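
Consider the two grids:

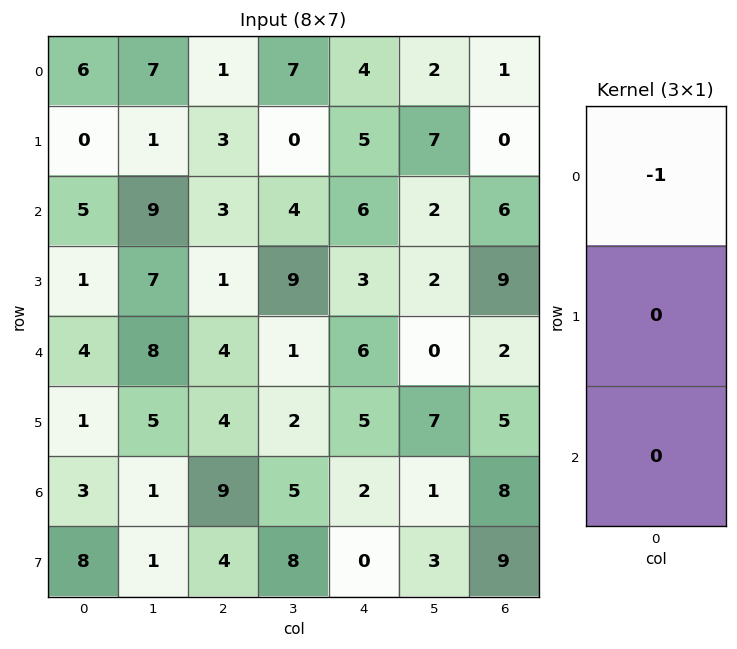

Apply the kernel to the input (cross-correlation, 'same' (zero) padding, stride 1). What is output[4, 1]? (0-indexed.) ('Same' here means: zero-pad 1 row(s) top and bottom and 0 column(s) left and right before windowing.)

-7

The receptive field on the zero-padded input at this output position is [7 / 8 / 5]. Elementwise product with the kernel and sum: 7·-1.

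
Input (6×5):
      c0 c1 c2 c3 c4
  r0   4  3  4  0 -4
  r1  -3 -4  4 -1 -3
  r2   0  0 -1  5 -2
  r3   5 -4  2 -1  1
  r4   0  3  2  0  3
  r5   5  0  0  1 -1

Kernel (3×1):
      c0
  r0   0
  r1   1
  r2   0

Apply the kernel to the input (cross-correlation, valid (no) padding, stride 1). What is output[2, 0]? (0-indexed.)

5

The receptive field on the input at this output position is [0 / 5 / 0]. Elementwise product with the kernel and sum: 5·1.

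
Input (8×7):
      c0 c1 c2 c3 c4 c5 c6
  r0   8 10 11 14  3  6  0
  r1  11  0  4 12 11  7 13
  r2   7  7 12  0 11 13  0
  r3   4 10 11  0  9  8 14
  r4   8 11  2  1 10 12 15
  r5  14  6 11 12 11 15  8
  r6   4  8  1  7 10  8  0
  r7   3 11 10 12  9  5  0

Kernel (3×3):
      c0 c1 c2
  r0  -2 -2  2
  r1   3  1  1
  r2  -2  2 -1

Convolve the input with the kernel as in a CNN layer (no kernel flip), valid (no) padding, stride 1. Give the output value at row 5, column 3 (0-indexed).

12

The receptive field on the input at this output position is [12 11 15 / 7 10 8 / 12 9 5]. Elementwise product with the kernel and sum: 12·-2 + 11·-2 + 15·2 + 7·3 + 10·1 + 8·1 + 12·-2 + 9·2 + 5·-1.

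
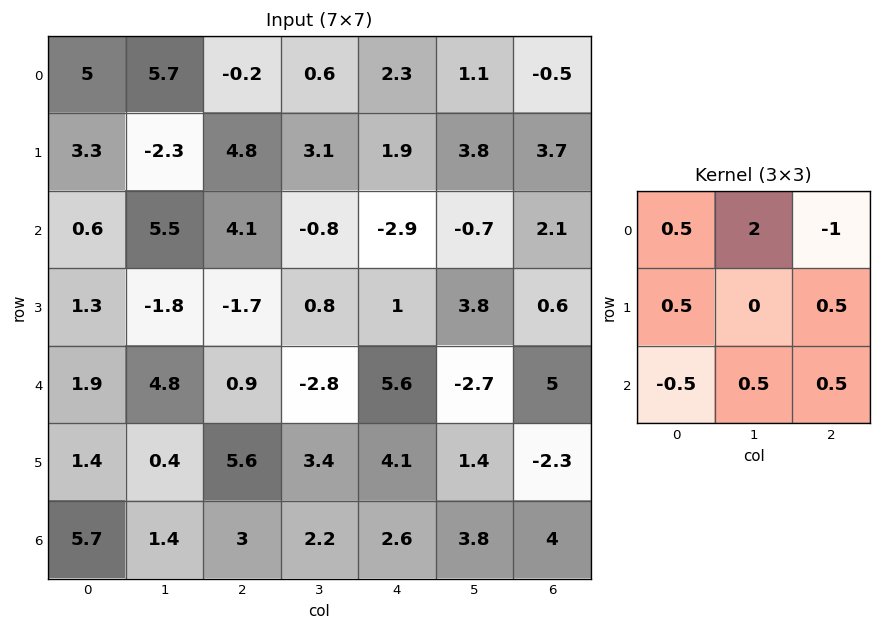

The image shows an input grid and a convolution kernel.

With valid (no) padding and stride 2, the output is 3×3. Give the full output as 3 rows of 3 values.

Output[0,0]: The receptive field on the input at this output position is [5 5.7 -0.2 / 3.3 -2.3 4.8 / 0.6 5.5 4.1]. Elementwise product with the kernel and sum: 5·0.5 + 5.7·2 + -0.2·-1 + 3.3·0.5 + 4.8·0.5 + 0.6·-0.5 + 5.5·0.5 + 4.1·0.5.

22.65 -1.75 8.8
8.9 3.95 -5.8
12.5 -5 -4.1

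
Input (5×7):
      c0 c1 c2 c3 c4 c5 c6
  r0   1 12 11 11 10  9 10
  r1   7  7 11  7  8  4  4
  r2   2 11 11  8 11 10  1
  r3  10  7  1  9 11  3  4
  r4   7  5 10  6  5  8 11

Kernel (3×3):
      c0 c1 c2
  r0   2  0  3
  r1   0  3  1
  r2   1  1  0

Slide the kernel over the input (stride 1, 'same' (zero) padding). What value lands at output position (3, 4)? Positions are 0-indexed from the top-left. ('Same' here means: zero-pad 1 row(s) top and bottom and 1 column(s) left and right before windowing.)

The receptive field on the zero-padded input at this output position is [8 11 10 / 9 11 3 / 6 5 8]. Elementwise product with the kernel and sum: 8·2 + 10·3 + 11·3 + 3·1 + 6·1 + 5·1.

93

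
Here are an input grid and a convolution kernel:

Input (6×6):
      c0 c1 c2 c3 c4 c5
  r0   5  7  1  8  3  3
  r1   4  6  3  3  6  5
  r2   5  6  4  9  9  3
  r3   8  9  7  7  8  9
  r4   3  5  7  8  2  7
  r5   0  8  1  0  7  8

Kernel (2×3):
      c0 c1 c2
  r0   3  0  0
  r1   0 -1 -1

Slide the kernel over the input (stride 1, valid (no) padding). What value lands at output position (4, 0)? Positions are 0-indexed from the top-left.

The receptive field on the input at this output position is [3 5 7 / 0 8 1]. Elementwise product with the kernel and sum: 3·3 + 8·-1 + 1·-1.

0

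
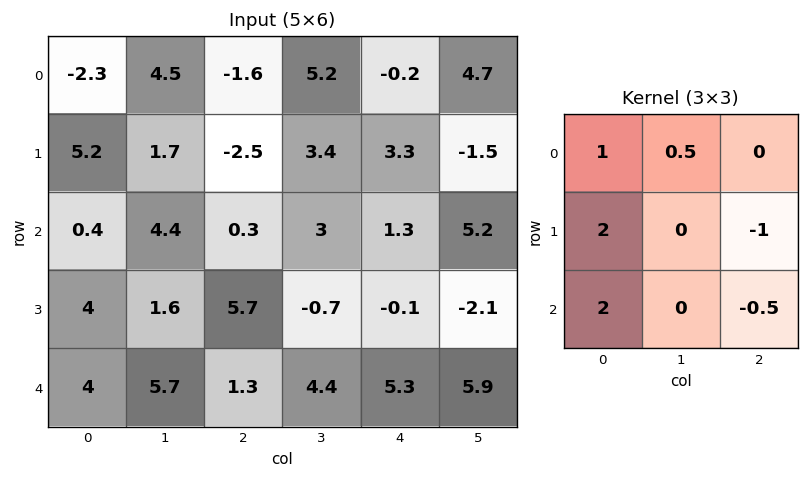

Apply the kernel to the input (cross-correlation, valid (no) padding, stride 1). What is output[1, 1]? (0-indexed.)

9.8

The receptive field on the input at this output position is [1.7 -2.5 3.4 / 4.4 0.3 3 / 1.6 5.7 -0.7]. Elementwise product with the kernel and sum: 1.7·1 + -2.5·0.5 + 4.4·2 + 3·-1 + 1.6·2 + -0.7·-0.5.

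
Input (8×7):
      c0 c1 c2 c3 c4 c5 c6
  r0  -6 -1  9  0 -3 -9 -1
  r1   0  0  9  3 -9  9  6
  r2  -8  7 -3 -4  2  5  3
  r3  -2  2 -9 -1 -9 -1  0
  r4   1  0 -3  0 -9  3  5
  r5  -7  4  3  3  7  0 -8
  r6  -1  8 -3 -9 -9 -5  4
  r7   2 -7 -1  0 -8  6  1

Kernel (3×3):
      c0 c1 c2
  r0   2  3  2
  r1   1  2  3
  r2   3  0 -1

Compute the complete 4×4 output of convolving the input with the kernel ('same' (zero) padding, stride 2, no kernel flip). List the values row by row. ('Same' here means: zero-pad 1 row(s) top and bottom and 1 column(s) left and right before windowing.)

Output[0,0]: The receptive field on the zero-padded input at this output position is [0 0 0 / 0 -6 -1 / 0 0 0]. Elementwise product with the kernel and sum: 0·2 + 0·3 + 0·2 + 0·1 + -6·2 + -1·3 + 0·3 + 0·-1.
Output[0,1]: The receptive field on the zero-padded input at this output position is [0 0 0 / -1 9 0 / 0 9 3]. Elementwise product with the kernel and sum: 0·2 + 0·3 + 0·2 + -1·1 + 9·2 + 0·3 + 0·3 + 3·-1.

-15 14 -33 16
3 29 10 44
-4 -22 -31 11
16 -23 -21 -3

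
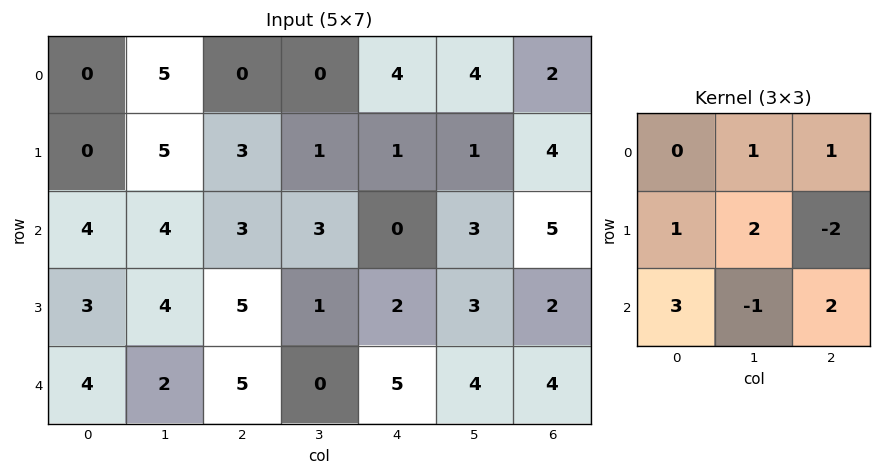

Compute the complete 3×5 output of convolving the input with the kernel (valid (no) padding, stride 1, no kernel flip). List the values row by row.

Output[0,0]: The receptive field on the input at this output position is [0 5 0 / 0 5 3 / 4 4 3]. Elementwise product with the kernel and sum: 5·1 + 0·1 + 0·1 + 5·2 + 3·-2 + 4·3 + 4·-1 + 3·2.
Output[0,1]: The receptive field on the input at this output position is [5 0 0 / 5 3 1 / 4 3 3]. Elementwise product with the kernel and sum: 0·1 + 0·1 + 5·1 + 3·2 + 1·-2 + 4·3 + 3·-1 + 3·2.

23 24 13 24 8
29 17 29 6 8
28 19 31 5 31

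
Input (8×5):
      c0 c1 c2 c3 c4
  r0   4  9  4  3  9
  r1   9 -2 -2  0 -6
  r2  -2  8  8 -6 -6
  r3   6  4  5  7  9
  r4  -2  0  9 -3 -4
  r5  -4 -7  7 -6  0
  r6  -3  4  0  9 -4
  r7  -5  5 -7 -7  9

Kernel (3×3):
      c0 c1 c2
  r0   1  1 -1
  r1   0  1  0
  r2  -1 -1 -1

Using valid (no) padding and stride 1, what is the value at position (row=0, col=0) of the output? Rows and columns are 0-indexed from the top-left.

-7

The receptive field on the input at this output position is [4 9 4 / 9 -2 -2 / -2 8 8]. Elementwise product with the kernel and sum: 4·1 + 9·1 + 4·-1 + -2·1 + -2·-1 + 8·-1 + 8·-1.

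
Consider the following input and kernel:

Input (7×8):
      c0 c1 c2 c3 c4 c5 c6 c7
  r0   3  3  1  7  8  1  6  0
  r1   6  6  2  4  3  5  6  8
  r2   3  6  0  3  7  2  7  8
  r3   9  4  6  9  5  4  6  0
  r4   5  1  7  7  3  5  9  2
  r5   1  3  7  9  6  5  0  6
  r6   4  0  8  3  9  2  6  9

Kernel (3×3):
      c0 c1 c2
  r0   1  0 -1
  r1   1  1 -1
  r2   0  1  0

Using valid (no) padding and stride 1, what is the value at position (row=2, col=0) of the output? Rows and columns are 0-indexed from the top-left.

The receptive field on the input at this output position is [3 6 0 / 9 4 6 / 5 1 7]. Elementwise product with the kernel and sum: 3·1 + 0·-1 + 9·1 + 4·1 + 6·-1 + 1·1.

11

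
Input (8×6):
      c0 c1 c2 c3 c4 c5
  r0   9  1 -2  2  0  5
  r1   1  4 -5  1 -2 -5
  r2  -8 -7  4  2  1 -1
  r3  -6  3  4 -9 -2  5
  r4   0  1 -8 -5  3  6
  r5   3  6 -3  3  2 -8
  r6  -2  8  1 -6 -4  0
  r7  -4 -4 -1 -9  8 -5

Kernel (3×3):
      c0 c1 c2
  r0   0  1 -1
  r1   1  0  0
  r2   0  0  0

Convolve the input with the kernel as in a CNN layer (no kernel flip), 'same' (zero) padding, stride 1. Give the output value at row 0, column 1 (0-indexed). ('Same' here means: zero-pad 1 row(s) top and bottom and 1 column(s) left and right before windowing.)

9

The receptive field on the zero-padded input at this output position is [0 0 0 / 9 1 -2 / 1 4 -5]. Elementwise product with the kernel and sum: 0·1 + 0·-1 + 9·1.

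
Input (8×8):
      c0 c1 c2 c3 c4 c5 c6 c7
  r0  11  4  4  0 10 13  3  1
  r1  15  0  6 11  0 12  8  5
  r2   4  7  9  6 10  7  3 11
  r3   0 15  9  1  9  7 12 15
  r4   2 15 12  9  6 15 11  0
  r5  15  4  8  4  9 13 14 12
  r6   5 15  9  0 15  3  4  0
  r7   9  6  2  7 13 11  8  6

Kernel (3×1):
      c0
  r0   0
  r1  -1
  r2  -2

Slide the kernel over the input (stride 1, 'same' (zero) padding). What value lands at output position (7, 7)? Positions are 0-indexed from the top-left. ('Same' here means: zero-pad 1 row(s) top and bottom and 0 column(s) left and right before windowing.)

-6

The receptive field on the zero-padded input at this output position is [0 / 6 / 0]. Elementwise product with the kernel and sum: 6·-1 + 0·-2.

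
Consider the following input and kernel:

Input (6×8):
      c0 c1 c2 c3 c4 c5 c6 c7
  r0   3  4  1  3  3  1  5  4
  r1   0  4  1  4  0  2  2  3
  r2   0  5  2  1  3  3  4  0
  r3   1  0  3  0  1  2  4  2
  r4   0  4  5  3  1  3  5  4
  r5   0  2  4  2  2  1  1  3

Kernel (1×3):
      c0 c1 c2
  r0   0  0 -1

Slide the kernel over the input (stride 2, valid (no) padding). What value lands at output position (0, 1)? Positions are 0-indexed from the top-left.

-3

The receptive field on the input at this output position is [1 3 3]. Elementwise product with the kernel and sum: 3·-1.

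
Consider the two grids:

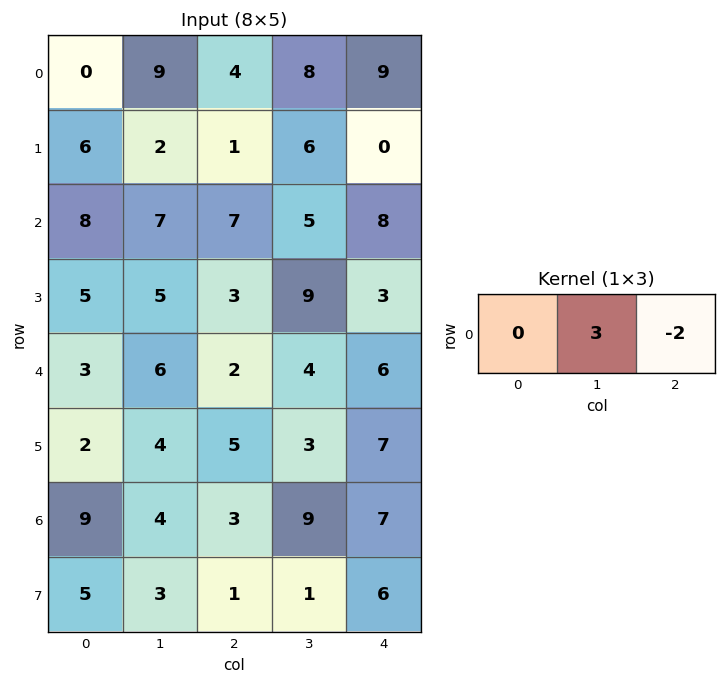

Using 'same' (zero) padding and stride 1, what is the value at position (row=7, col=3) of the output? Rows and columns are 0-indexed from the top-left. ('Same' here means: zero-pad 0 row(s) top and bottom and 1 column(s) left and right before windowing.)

-9

The receptive field on the zero-padded input at this output position is [1 1 6]. Elementwise product with the kernel and sum: 1·3 + 6·-2.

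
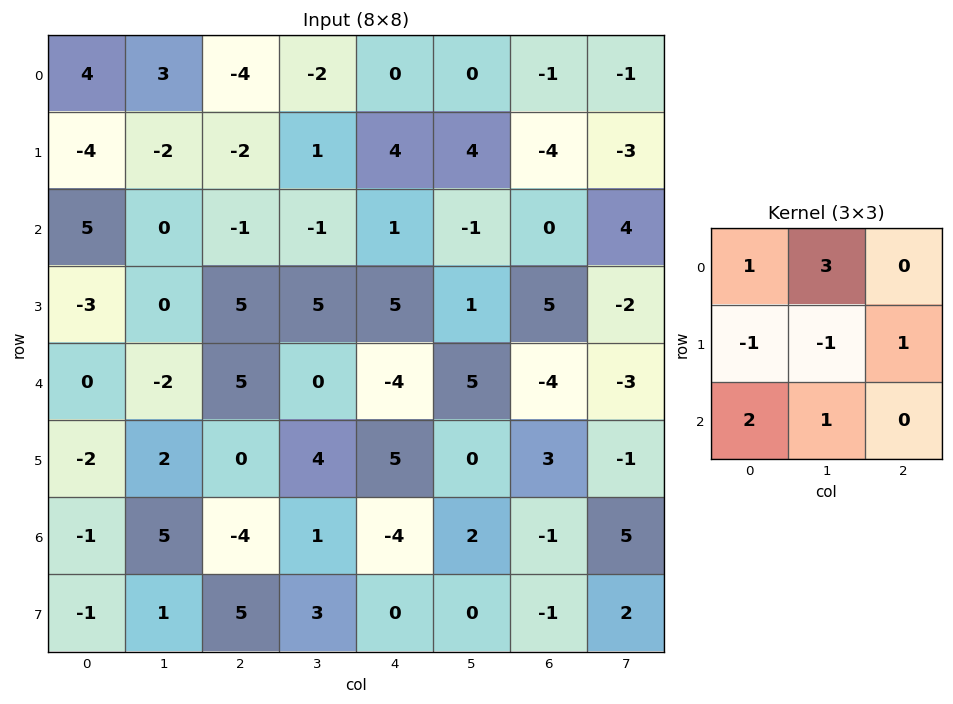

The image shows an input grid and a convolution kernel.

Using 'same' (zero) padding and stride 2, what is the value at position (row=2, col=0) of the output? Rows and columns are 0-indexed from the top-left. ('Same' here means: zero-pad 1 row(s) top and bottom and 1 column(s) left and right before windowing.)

The receptive field on the zero-padded input at this output position is [0 -3 0 / 0 0 -2 / 0 -2 2]. Elementwise product with the kernel and sum: 0·1 + -3·3 + 0·-1 + 0·-1 + -2·1 + 0·2 + -2·1.

-13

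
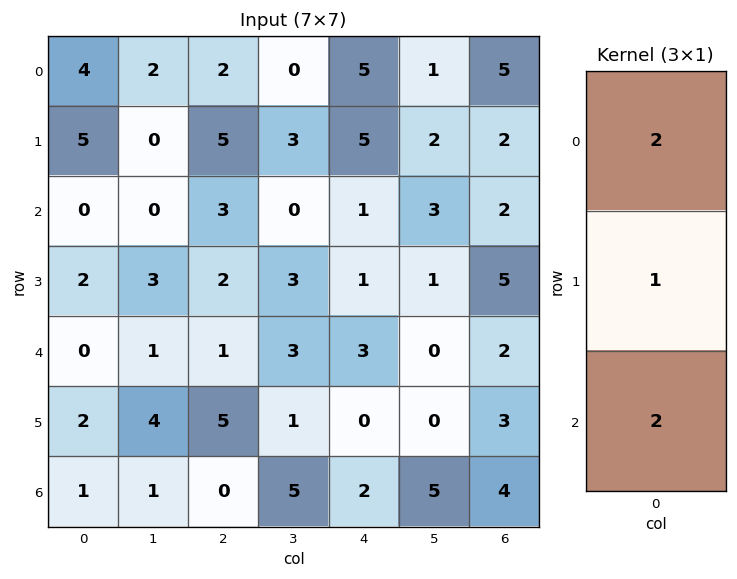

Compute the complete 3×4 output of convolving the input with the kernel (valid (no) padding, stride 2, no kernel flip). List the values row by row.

Output[0,0]: The receptive field on the input at this output position is [4 / 5 / 0]. Elementwise product with the kernel and sum: 4·2 + 5·1 + 0·2.
Output[0,1]: The receptive field on the input at this output position is [2 / 5 / 3]. Elementwise product with the kernel and sum: 2·2 + 5·1 + 3·2.

13 15 17 16
2 10 9 13
4 7 10 15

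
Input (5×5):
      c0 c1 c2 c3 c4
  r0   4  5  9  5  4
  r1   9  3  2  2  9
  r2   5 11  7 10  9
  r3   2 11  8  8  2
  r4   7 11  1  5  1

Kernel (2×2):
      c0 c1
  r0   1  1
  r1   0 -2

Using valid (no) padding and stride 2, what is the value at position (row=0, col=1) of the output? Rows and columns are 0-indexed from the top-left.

The receptive field on the input at this output position is [9 5 / 2 2]. Elementwise product with the kernel and sum: 9·1 + 5·1 + 2·-2.

10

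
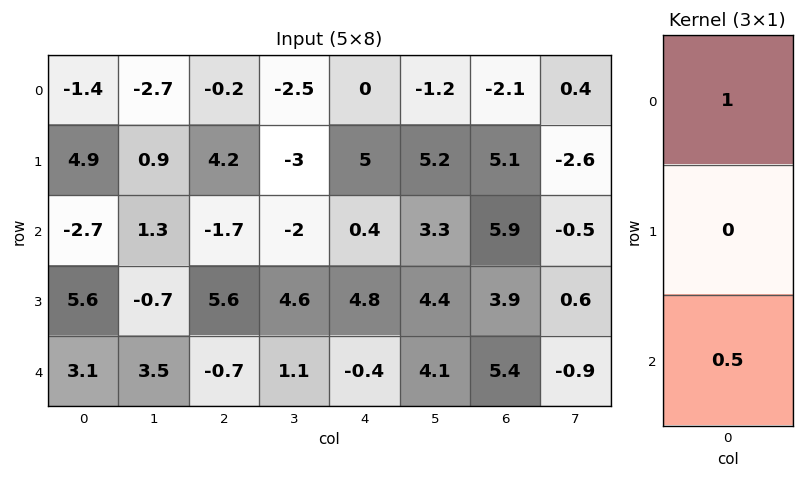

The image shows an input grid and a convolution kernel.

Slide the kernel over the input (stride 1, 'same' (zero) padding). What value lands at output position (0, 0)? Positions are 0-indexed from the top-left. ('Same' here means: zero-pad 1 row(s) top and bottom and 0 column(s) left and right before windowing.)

The receptive field on the zero-padded input at this output position is [0 / -1.4 / 4.9]. Elementwise product with the kernel and sum: 0·1 + 4.9·0.5.

2.45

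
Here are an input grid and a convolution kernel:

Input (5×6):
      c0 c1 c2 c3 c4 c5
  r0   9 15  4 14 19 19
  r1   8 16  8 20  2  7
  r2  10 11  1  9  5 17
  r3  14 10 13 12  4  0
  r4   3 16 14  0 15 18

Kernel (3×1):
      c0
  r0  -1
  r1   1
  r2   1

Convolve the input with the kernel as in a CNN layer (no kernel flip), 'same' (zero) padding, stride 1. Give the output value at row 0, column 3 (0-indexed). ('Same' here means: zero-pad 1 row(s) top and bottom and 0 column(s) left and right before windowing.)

34

The receptive field on the zero-padded input at this output position is [0 / 14 / 20]. Elementwise product with the kernel and sum: 0·-1 + 14·1 + 20·1.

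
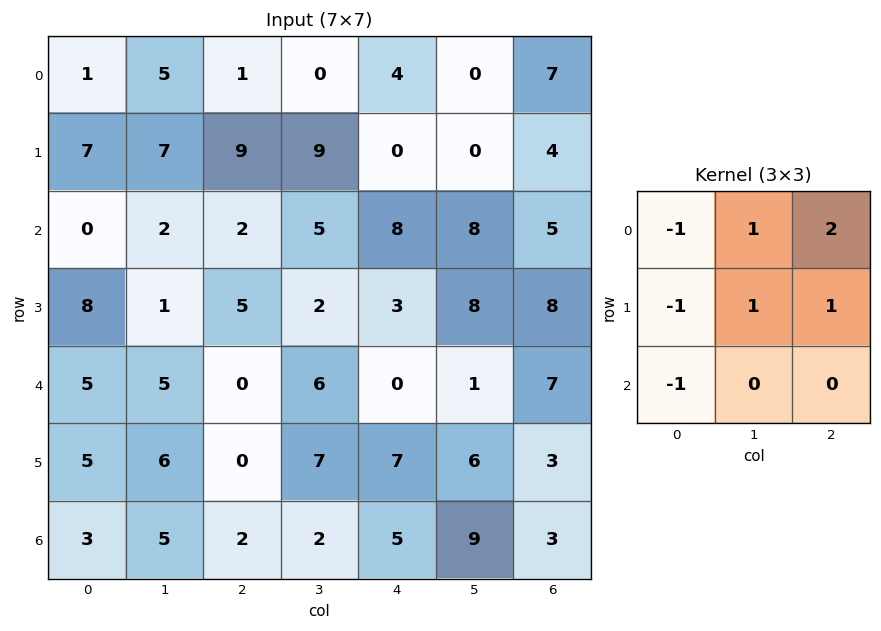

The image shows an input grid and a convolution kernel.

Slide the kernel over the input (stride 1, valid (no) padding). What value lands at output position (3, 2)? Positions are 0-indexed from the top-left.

The receptive field on the input at this output position is [5 2 3 / 0 6 0 / 0 7 7]. Elementwise product with the kernel and sum: 5·-1 + 2·1 + 3·2 + 0·-1 + 6·1 + 0·1 + 0·-1.

9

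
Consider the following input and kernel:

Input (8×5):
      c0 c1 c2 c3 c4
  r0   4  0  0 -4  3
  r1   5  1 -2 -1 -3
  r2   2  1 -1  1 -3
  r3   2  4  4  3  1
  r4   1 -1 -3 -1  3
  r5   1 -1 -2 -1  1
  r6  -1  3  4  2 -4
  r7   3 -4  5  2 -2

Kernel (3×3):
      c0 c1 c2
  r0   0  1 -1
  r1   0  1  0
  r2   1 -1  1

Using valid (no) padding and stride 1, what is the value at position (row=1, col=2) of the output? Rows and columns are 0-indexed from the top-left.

5

The receptive field on the input at this output position is [-2 -1 -3 / -1 1 -3 / 4 3 1]. Elementwise product with the kernel and sum: -1·1 + -3·-1 + 1·1 + 4·1 + 3·-1 + 1·1.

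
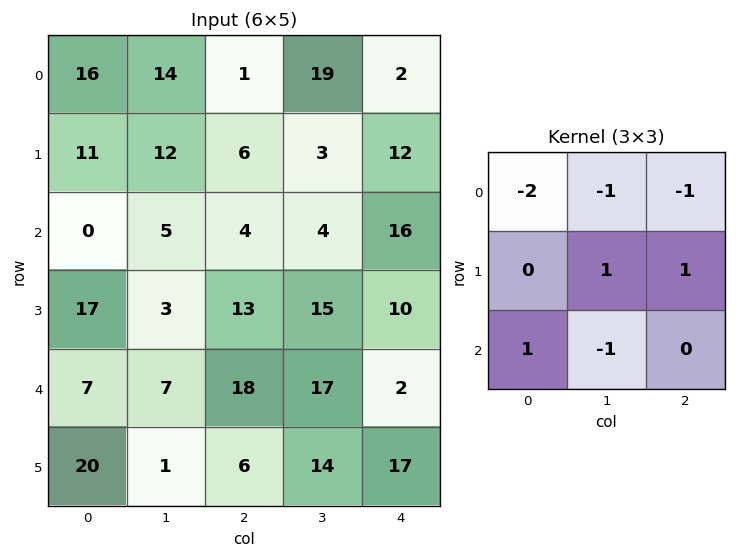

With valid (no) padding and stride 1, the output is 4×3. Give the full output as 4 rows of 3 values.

Output[0,0]: The receptive field on the input at this output position is [16 14 1 / 11 12 6 / 0 5 4]. Elementwise product with the kernel and sum: 16·-2 + 14·-1 + 1·-1 + 12·1 + 6·1 + 0·1 + 5·-1.
Output[0,1]: The receptive field on the input at this output position is [14 1 19 / 12 6 3 / 5 4 4]. Elementwise product with the kernel and sum: 14·-2 + 1·-1 + 19·-1 + 6·1 + 3·1 + 5·1 + 4·-1.

-34 -38 -8
-17 -35 -9
7 -1 -2
-6 -4 -40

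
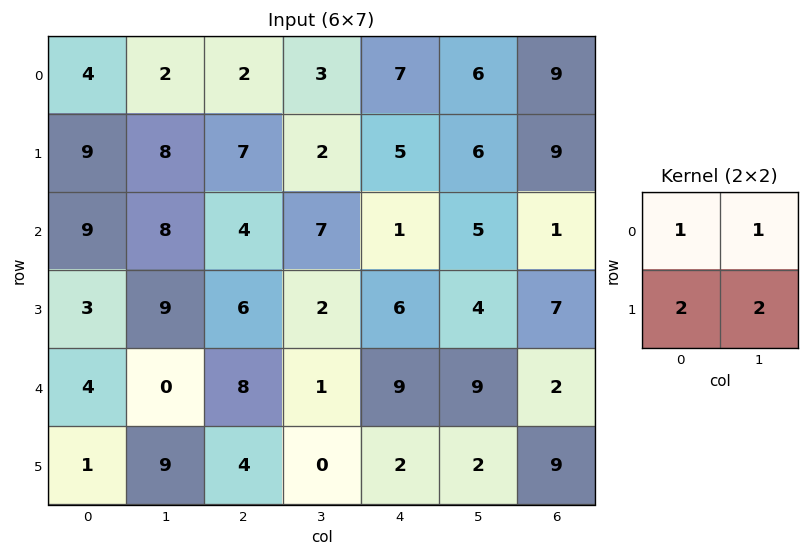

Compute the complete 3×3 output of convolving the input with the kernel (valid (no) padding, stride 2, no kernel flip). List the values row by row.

40 23 35
41 27 26
24 17 26

Output[0,0]: The receptive field on the input at this output position is [4 2 / 9 8]. Elementwise product with the kernel and sum: 4·1 + 2·1 + 9·2 + 8·2.
Output[0,1]: The receptive field on the input at this output position is [2 3 / 7 2]. Elementwise product with the kernel and sum: 2·1 + 3·1 + 7·2 + 2·2.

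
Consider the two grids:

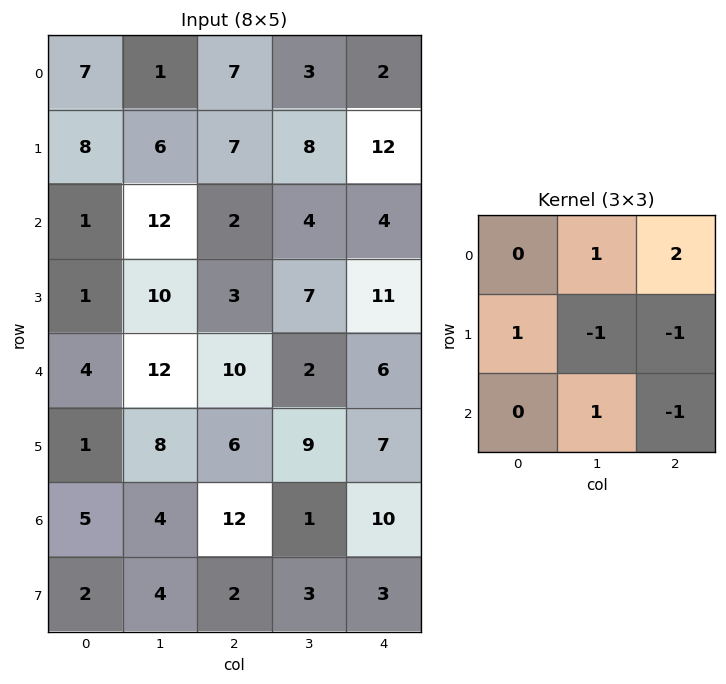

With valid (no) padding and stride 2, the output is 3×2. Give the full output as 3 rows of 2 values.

20 -6
6 -7
11 -5

Output[0,0]: The receptive field on the input at this output position is [7 1 7 / 8 6 7 / 1 12 2]. Elementwise product with the kernel and sum: 1·1 + 7·2 + 8·1 + 6·-1 + 7·-1 + 12·1 + 2·-1.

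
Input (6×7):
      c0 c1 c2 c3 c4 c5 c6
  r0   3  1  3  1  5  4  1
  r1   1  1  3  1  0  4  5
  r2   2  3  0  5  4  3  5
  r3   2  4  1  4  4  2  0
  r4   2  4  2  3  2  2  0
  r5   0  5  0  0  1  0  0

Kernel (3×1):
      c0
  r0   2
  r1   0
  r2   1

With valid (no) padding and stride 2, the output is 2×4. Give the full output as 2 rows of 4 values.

8 6 14 7
6 2 10 10

Output[0,0]: The receptive field on the input at this output position is [3 / 1 / 2]. Elementwise product with the kernel and sum: 3·2 + 2·1.
Output[0,1]: The receptive field on the input at this output position is [3 / 3 / 0]. Elementwise product with the kernel and sum: 3·2 + 0·1.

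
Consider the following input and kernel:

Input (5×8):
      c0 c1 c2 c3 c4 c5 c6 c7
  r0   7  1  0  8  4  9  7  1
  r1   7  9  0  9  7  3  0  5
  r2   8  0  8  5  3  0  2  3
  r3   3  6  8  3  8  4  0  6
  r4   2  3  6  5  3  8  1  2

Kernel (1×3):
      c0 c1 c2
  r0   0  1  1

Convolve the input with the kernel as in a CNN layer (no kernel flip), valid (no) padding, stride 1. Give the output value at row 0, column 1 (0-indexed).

8

The receptive field on the input at this output position is [1 0 8]. Elementwise product with the kernel and sum: 0·1 + 8·1.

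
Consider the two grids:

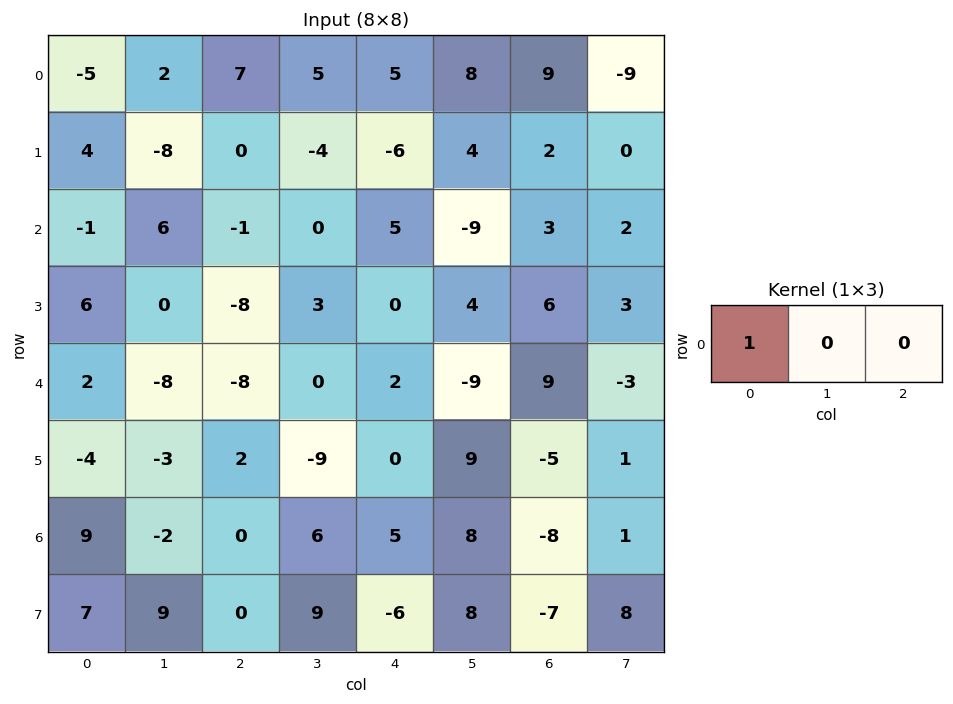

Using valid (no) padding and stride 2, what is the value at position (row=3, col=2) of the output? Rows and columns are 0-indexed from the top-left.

5

The receptive field on the input at this output position is [5 8 -8]. Elementwise product with the kernel and sum: 5·1.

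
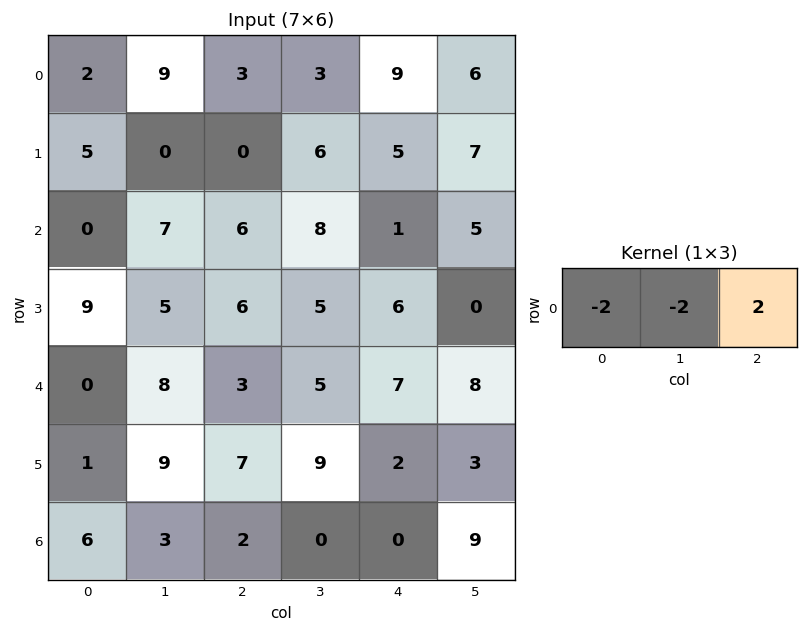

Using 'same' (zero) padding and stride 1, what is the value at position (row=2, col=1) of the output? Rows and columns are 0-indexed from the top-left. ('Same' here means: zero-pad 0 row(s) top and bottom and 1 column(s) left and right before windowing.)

-2

The receptive field on the zero-padded input at this output position is [0 7 6]. Elementwise product with the kernel and sum: 0·-2 + 7·-2 + 6·2.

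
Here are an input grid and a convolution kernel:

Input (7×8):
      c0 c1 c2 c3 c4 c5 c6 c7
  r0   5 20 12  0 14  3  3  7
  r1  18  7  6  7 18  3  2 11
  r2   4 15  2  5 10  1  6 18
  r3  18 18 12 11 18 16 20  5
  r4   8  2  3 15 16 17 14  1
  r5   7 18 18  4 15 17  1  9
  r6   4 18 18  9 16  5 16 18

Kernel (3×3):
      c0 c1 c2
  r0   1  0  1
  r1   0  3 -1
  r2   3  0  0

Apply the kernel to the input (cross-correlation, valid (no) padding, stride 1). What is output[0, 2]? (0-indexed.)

35

The receptive field on the input at this output position is [12 0 14 / 6 7 18 / 2 5 10]. Elementwise product with the kernel and sum: 12·1 + 14·1 + 7·3 + 18·-1 + 2·3.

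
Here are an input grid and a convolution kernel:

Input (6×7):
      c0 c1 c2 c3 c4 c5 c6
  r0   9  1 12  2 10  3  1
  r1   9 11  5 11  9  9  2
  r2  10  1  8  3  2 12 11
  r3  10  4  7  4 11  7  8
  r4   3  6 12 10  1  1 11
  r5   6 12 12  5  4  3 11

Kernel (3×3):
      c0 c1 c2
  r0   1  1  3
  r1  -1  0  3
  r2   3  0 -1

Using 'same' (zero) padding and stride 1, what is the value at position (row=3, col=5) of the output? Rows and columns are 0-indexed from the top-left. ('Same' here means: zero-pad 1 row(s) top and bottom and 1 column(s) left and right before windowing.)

52

The receptive field on the zero-padded input at this output position is [2 12 11 / 11 7 8 / 1 1 11]. Elementwise product with the kernel and sum: 2·1 + 12·1 + 11·3 + 11·-1 + 8·3 + 1·3 + 11·-1.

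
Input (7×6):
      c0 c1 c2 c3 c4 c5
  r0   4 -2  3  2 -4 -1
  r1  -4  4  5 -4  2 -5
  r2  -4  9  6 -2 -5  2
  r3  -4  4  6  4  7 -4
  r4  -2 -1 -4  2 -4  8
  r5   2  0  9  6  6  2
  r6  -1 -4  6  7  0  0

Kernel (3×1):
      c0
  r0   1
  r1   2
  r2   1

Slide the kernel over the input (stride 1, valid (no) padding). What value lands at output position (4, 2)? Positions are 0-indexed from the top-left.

The receptive field on the input at this output position is [-4 / 9 / 6]. Elementwise product with the kernel and sum: -4·1 + 9·2 + 6·1.

20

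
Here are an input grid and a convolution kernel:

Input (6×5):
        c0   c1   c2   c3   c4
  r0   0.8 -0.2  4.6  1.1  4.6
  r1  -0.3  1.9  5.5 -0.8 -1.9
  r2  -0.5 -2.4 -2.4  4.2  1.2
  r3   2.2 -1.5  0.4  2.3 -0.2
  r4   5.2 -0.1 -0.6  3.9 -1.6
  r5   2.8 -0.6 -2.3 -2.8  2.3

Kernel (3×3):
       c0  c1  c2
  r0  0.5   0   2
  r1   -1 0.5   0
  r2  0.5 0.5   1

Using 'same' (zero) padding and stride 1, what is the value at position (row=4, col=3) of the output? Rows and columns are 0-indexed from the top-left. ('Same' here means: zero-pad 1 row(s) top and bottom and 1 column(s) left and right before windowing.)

2.1

The receptive field on the zero-padded input at this output position is [0.4 2.3 -0.2 / -0.6 3.9 -1.6 / -2.3 -2.8 2.3]. Elementwise product with the kernel and sum: 0.4·0.5 + -0.2·2 + -0.6·-1 + 3.9·0.5 + -2.3·0.5 + -2.8·0.5 + 2.3·1.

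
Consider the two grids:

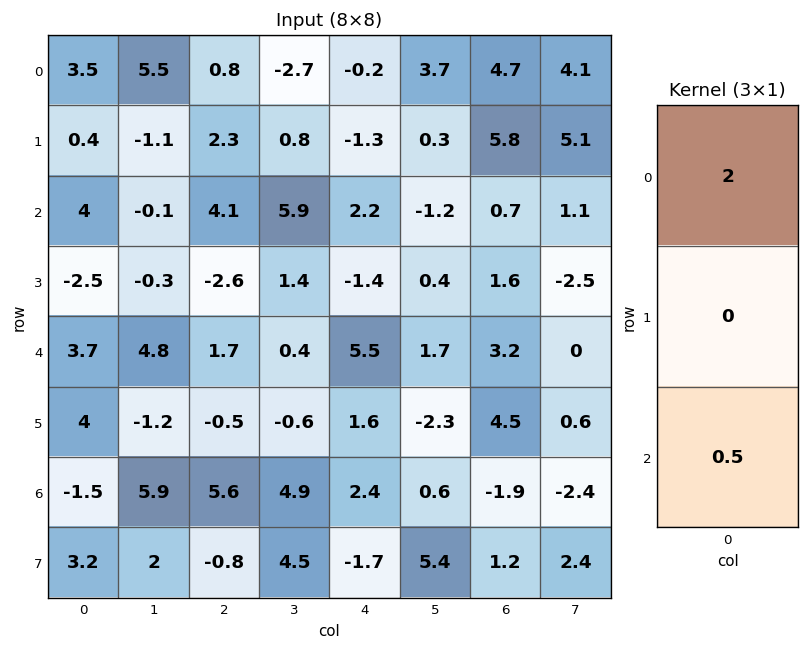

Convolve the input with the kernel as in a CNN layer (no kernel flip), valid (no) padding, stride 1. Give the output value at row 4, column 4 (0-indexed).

12.2

The receptive field on the input at this output position is [5.5 / 1.6 / 2.4]. Elementwise product with the kernel and sum: 5.5·2 + 2.4·0.5.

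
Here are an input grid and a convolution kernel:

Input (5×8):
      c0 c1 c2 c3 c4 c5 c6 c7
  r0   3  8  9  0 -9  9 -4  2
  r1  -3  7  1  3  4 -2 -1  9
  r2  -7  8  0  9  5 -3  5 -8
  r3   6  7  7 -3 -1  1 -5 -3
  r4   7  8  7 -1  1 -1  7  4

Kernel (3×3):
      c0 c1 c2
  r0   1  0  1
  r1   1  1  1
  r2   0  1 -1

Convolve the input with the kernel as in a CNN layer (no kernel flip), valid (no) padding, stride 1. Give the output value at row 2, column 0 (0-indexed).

The receptive field on the input at this output position is [-7 8 0 / 6 7 7 / 7 8 7]. Elementwise product with the kernel and sum: -7·1 + 0·1 + 6·1 + 7·1 + 7·1 + 8·1 + 7·-1.

14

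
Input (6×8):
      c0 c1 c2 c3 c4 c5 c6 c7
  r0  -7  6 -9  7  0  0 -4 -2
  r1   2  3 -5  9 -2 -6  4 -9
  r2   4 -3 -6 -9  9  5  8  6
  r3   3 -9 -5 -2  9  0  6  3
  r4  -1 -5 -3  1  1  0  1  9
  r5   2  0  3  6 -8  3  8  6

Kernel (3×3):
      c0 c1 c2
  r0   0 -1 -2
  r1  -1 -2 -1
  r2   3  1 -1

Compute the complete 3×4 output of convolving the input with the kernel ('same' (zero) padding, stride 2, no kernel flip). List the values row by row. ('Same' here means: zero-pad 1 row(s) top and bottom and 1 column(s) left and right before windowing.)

Output[0,0]: The receptive field on the zero-padded input at this output position is [0 0 0 / 0 -7 6 / 0 2 3]. Elementwise product with the kernel and sum: 0·-1 + 0·-2 + 0·-1 + -7·-2 + 6·-1 + 0·3 + 2·1 + 3·-1.

7 0 24 5
-1 -19 3 -10
24 16 -5 -12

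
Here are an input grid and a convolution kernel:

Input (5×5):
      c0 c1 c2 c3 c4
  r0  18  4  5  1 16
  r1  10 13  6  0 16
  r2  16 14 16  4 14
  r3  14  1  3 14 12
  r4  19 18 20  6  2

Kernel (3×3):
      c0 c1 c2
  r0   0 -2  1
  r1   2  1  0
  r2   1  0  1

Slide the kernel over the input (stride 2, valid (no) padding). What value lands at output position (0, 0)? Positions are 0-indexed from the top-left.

62

The receptive field on the input at this output position is [18 4 5 / 10 13 6 / 16 14 16]. Elementwise product with the kernel and sum: 4·-2 + 5·1 + 10·2 + 13·1 + 16·1 + 16·1.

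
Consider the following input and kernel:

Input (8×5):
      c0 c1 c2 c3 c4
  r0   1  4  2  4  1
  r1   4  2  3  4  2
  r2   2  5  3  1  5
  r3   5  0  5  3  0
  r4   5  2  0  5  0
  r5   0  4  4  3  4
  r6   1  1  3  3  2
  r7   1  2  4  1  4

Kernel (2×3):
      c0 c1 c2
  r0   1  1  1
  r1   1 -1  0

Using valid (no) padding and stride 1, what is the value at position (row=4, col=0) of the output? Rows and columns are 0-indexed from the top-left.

The receptive field on the input at this output position is [5 2 0 / 0 4 4]. Elementwise product with the kernel and sum: 5·1 + 2·1 + 0·1 + 0·1 + 4·-1.

3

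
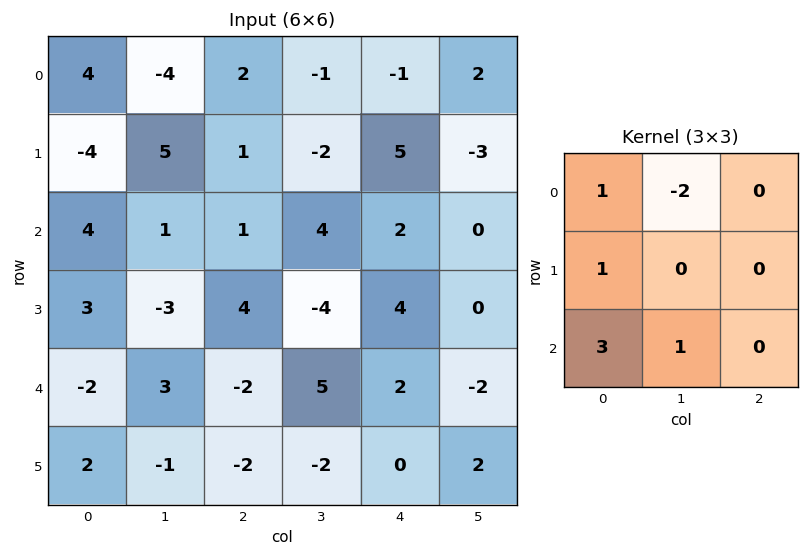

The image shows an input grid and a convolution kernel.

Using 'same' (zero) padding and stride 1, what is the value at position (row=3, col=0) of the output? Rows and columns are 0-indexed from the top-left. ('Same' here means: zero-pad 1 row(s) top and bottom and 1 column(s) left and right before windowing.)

-10

The receptive field on the zero-padded input at this output position is [0 4 1 / 0 3 -3 / 0 -2 3]. Elementwise product with the kernel and sum: 0·1 + 4·-2 + 0·1 + 0·3 + -2·1.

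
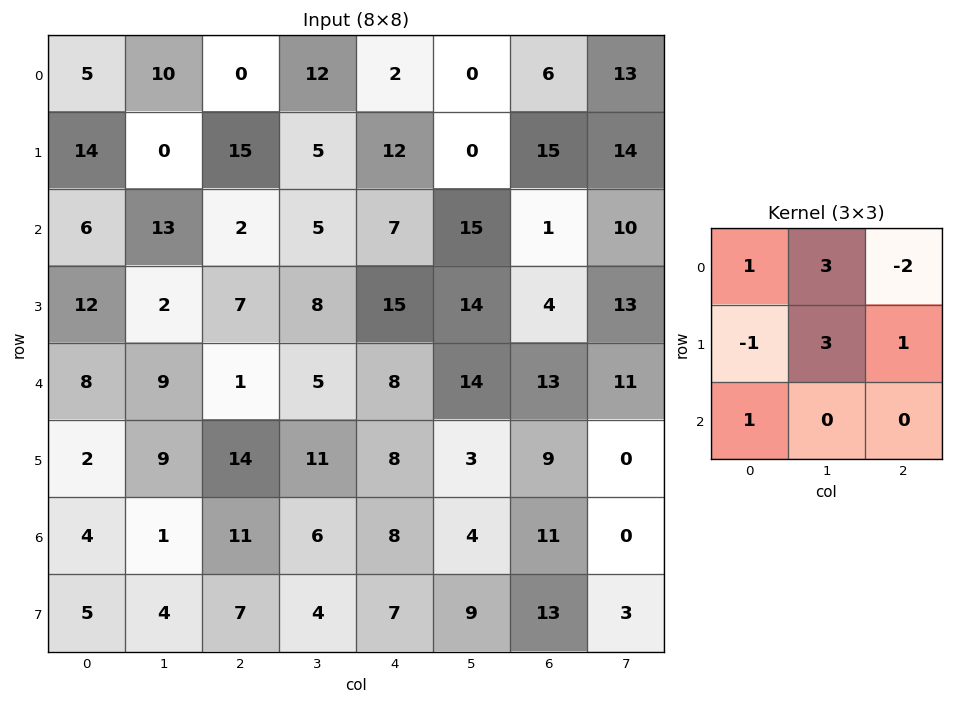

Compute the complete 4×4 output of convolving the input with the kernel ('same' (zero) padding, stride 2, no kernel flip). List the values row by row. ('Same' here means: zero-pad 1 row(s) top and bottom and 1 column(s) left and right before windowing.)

Output[0,0]: The receptive field on the zero-padded input at this output position is [0 0 0 / 0 5 10 / 0 14 0]. Elementwise product with the kernel and sum: 0·1 + 0·3 + 0·-2 + 0·-1 + 5·3 + 10·1 + 0·1.
Output[0,1]: The receptive field on the zero-padded input at this output position is [0 0 0 / 10 0 12 / 0 15 5]. Elementwise product with the kernel and sum: 0·1 + 0·3 + 0·-2 + 10·-1 + 0·3 + 12·1 + 0·1.

25 2 -1 31
73 35 80 29
65 15 69 39
1 71 55 68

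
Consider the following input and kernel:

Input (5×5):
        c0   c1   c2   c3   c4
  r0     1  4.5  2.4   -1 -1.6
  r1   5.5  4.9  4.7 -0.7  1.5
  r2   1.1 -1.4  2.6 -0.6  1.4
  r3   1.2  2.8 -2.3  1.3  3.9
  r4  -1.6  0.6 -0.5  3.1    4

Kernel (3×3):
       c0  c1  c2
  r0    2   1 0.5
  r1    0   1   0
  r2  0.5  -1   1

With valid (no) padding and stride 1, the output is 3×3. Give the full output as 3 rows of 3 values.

Output[0,0]: The receptive field on the input at this output position is [1 4.5 2.4 / 5.5 4.9 4.7 / 1.1 -1.4 2.6]. Elementwise product with the kernel and sum: 1·2 + 4.5·1 + 2.4·0.5 + 4.9·1 + 1.1·0.5 + -1.4·-1 + 2.6·1.
Output[0,1]: The receptive field on the input at this output position is [4.5 2.4 -1 / 4.9 4.7 -0.7 / -1.4 2.6 -0.6]. Elementwise product with the kernel and sum: 4.5·2 + 2.4·1 + -1·0.5 + 4.7·1 + -1.4·0.5 + 2.6·-1 + -0.6·1.

17.15 11.7 5.6
12.35 21.75 10.3
3 1.1 7.25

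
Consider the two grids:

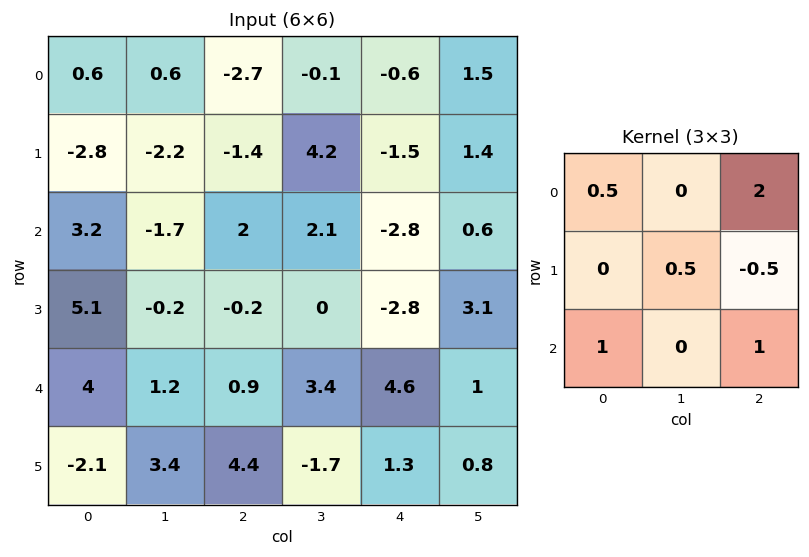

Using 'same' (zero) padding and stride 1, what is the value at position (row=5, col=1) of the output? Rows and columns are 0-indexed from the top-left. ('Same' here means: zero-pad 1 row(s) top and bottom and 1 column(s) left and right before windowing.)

3.3

The receptive field on the zero-padded input at this output position is [4 1.2 0.9 / -2.1 3.4 4.4 / 0 0 0]. Elementwise product with the kernel and sum: 4·0.5 + 0.9·2 + 3.4·0.5 + 4.4·-0.5 + 0·1 + 0·1.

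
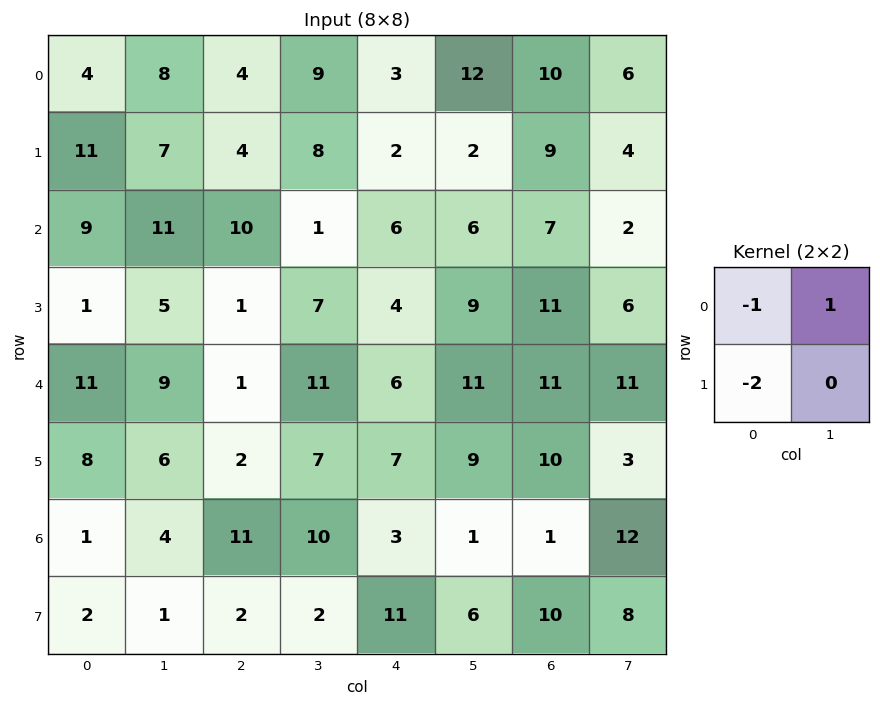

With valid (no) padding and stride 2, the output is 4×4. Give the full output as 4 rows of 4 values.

Output[0,0]: The receptive field on the input at this output position is [4 8 / 11 7]. Elementwise product with the kernel and sum: 4·-1 + 8·1 + 11·-2.
Output[0,1]: The receptive field on the input at this output position is [4 9 / 4 8]. Elementwise product with the kernel and sum: 4·-1 + 9·1 + 4·-2.

-18 -3 5 -22
0 -11 -8 -27
-18 6 -9 -20
-1 -5 -24 -9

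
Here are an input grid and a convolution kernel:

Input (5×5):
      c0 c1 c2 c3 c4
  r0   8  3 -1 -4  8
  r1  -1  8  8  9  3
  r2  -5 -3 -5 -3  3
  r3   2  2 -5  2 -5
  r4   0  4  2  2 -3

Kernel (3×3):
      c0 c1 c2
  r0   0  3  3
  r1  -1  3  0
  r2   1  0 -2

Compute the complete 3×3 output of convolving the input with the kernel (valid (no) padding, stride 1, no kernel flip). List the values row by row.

36 4 20
56 37 37
-24 -41 19

Output[0,0]: The receptive field on the input at this output position is [8 3 -1 / -1 8 8 / -5 -3 -5]. Elementwise product with the kernel and sum: 3·3 + -1·3 + -1·-1 + 8·3 + -5·1 + -5·-2.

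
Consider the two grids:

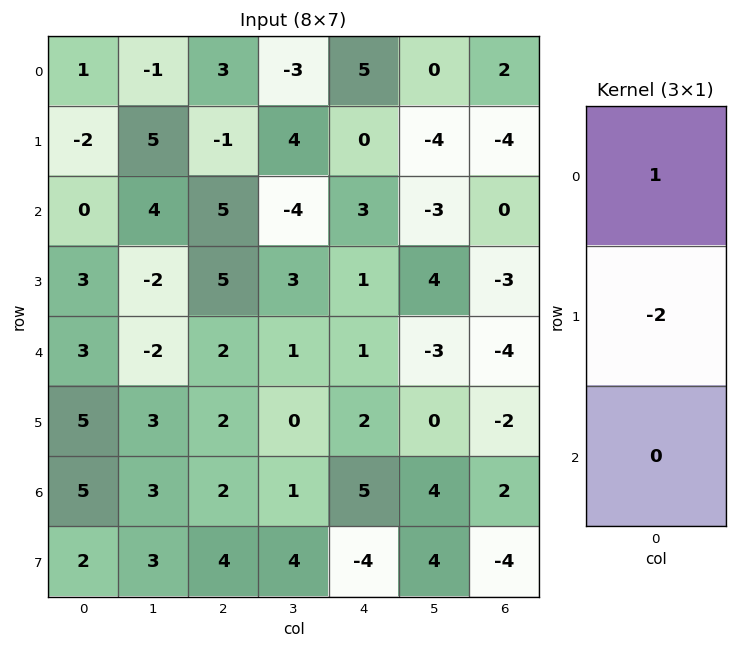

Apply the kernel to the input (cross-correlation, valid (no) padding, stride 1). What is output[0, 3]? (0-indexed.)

-11

The receptive field on the input at this output position is [-3 / 4 / -4]. Elementwise product with the kernel and sum: -3·1 + 4·-2.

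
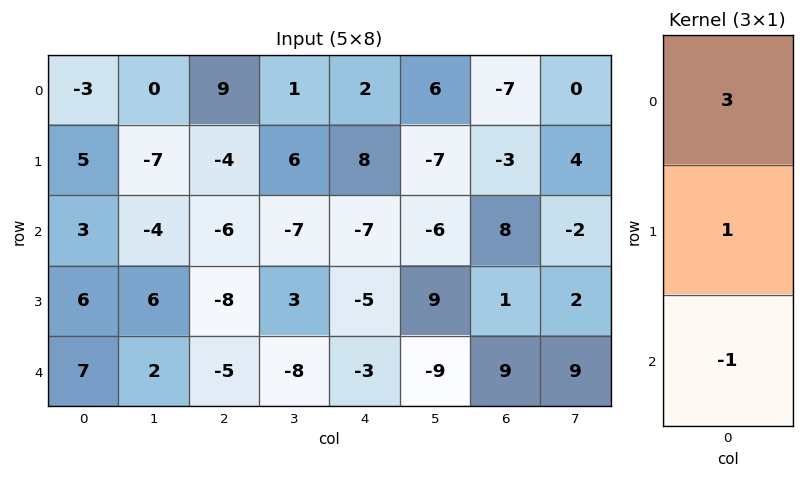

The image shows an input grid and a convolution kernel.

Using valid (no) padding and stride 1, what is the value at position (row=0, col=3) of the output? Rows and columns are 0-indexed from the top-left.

16

The receptive field on the input at this output position is [1 / 6 / -7]. Elementwise product with the kernel and sum: 1·3 + 6·1 + -7·-1.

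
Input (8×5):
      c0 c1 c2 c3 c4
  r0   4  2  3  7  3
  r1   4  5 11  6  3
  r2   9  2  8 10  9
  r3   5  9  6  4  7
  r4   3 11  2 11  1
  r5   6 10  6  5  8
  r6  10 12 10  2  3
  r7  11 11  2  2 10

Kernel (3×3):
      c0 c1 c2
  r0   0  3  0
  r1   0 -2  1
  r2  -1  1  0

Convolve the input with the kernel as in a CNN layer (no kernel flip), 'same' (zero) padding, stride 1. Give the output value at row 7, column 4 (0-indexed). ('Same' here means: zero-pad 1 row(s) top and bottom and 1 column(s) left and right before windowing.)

The receptive field on the zero-padded input at this output position is [2 3 0 / 2 10 0 / 0 0 0]. Elementwise product with the kernel and sum: 3·3 + 10·-2 + 0·1 + 0·-1 + 0·1.

-11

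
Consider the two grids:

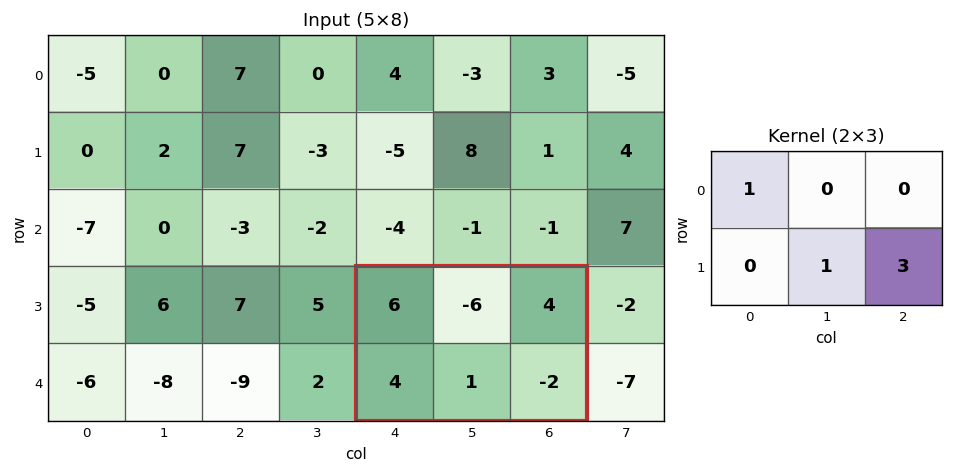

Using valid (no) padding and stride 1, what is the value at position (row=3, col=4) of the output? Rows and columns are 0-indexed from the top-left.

The receptive field on the input at this output position is [6 -6 4 / 4 1 -2]. Elementwise product with the kernel and sum: 6·1 + 1·1 + -2·3.

1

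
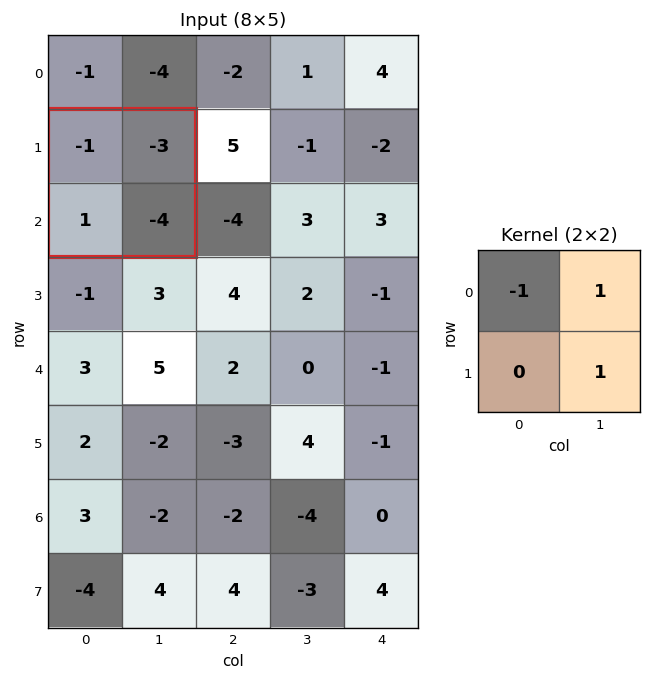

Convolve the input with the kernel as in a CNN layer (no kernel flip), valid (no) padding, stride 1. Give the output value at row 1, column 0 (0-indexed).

The receptive field on the input at this output position is [-1 -3 / 1 -4]. Elementwise product with the kernel and sum: -1·-1 + -3·1 + -4·1.

-6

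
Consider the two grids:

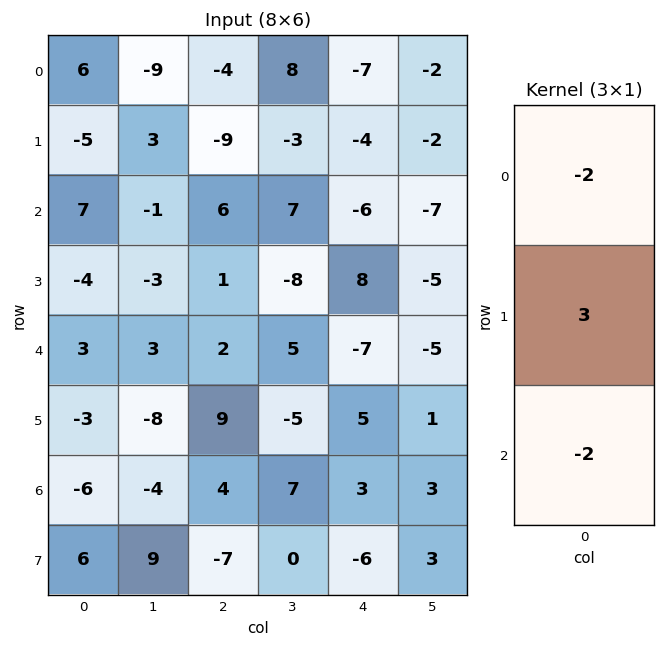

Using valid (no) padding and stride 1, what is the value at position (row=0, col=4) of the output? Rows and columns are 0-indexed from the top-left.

The receptive field on the input at this output position is [-7 / -4 / -6]. Elementwise product with the kernel and sum: -7·-2 + -4·3 + -6·-2.

14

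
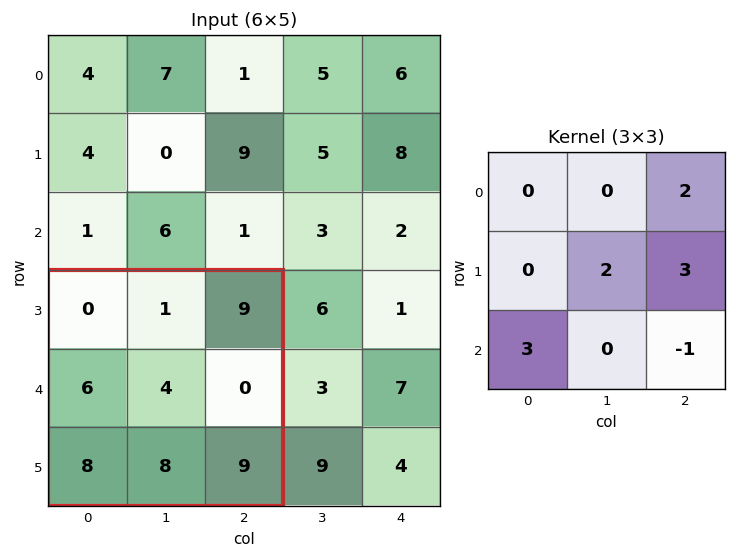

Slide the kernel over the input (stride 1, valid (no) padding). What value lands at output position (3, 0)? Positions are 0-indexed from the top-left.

41

The receptive field on the input at this output position is [0 1 9 / 6 4 0 / 8 8 9]. Elementwise product with the kernel and sum: 9·2 + 4·2 + 0·3 + 8·3 + 9·-1.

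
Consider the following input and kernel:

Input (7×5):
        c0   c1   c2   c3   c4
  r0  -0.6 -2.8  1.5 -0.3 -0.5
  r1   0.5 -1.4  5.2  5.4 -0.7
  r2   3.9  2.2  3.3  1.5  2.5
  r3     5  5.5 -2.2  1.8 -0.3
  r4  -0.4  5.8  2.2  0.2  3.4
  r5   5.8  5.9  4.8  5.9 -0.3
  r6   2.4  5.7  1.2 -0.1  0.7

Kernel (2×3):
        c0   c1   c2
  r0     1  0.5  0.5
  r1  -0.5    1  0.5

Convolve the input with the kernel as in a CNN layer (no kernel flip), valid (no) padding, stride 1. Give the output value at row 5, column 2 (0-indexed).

The receptive field on the input at this output position is [4.8 5.9 -0.3 / 1.2 -0.1 0.7]. Elementwise product with the kernel and sum: 4.8·1 + 5.9·0.5 + -0.3·0.5 + 1.2·-0.5 + -0.1·1 + 0.7·0.5.

7.25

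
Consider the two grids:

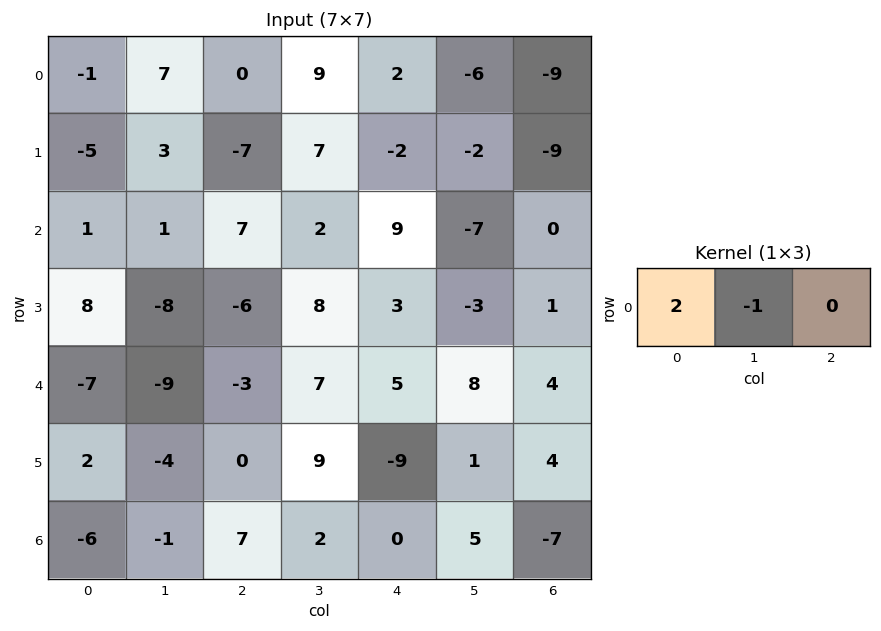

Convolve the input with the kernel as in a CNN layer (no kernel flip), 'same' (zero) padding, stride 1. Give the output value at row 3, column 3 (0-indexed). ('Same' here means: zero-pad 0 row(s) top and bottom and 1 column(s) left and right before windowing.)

The receptive field on the zero-padded input at this output position is [-6 8 3]. Elementwise product with the kernel and sum: -6·2 + 8·-1.

-20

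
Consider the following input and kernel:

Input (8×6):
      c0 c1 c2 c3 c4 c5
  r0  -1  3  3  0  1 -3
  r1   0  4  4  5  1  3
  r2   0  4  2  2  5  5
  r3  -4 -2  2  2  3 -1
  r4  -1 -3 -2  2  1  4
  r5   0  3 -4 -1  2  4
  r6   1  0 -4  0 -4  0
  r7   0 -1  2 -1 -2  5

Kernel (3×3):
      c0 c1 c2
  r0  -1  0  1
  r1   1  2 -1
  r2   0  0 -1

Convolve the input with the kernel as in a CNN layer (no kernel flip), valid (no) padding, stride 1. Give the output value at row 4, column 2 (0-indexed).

The receptive field on the input at this output position is [-2 2 1 / -4 -1 2 / -4 0 -4]. Elementwise product with the kernel and sum: -2·-1 + 1·1 + -4·1 + -1·2 + 2·-1 + -4·-1.

-1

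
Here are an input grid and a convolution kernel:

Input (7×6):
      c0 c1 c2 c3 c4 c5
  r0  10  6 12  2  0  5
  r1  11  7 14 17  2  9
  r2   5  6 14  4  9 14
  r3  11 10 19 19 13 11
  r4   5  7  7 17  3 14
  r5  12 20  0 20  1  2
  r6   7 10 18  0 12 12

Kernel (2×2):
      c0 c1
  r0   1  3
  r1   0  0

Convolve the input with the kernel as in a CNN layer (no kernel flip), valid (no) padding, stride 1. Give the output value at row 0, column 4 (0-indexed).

15

The receptive field on the input at this output position is [0 5 / 2 9]. Elementwise product with the kernel and sum: 0·1 + 5·3.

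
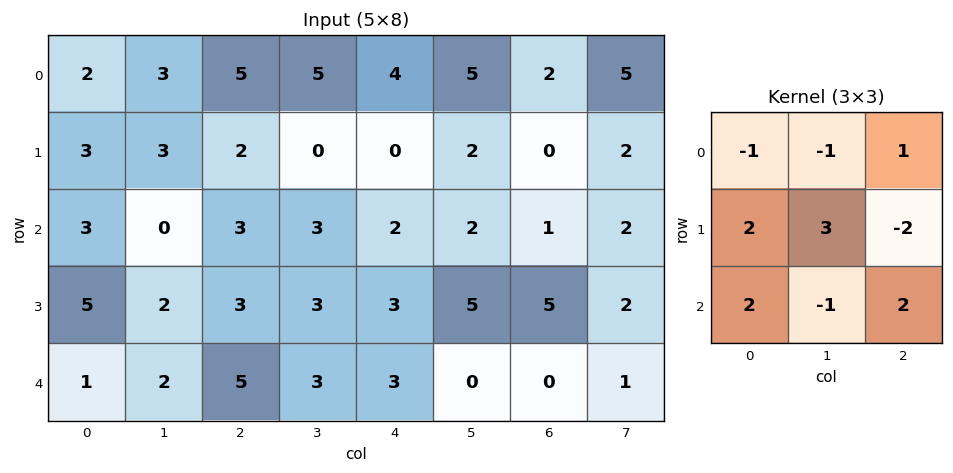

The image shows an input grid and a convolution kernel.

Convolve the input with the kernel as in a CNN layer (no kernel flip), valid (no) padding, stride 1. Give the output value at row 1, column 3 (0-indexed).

23

The receptive field on the input at this output position is [0 0 2 / 3 2 2 / 3 3 5]. Elementwise product with the kernel and sum: 0·-1 + 0·-1 + 2·1 + 3·2 + 2·3 + 2·-2 + 3·2 + 3·-1 + 5·2.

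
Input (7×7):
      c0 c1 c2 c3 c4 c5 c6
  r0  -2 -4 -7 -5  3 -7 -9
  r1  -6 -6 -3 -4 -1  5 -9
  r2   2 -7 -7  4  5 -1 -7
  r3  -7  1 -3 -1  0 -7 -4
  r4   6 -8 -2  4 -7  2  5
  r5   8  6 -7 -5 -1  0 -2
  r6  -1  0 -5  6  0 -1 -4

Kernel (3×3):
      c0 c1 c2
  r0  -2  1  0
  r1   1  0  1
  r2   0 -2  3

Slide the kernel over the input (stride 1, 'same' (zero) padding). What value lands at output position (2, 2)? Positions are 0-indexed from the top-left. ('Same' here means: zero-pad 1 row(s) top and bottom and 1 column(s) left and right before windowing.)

The receptive field on the zero-padded input at this output position is [-6 -3 -4 / -7 -7 4 / 1 -3 -1]. Elementwise product with the kernel and sum: -6·-2 + -3·1 + -7·1 + 4·1 + -3·-2 + -1·3.

9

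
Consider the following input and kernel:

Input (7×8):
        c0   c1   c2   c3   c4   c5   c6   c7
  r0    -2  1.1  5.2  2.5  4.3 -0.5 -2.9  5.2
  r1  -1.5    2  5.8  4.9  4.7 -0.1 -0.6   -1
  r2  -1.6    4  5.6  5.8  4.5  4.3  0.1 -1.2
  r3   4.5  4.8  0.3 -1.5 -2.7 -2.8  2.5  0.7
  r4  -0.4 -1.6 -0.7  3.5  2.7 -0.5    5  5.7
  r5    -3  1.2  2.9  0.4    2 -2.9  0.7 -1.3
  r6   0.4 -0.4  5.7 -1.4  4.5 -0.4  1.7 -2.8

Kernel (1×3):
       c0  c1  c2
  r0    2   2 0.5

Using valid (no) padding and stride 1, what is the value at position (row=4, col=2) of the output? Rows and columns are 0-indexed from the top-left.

6.95

The receptive field on the input at this output position is [-0.7 3.5 2.7]. Elementwise product with the kernel and sum: -0.7·2 + 3.5·2 + 2.7·0.5.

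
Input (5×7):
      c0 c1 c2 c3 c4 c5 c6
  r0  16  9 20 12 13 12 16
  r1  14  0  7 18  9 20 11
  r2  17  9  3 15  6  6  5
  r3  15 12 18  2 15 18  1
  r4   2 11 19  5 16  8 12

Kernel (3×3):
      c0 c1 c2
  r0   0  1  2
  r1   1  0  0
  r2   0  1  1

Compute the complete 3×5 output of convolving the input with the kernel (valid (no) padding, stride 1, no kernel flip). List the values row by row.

75 62 66 67 64
61 72 56 97 67
60 69 66 44 51

Output[0,0]: The receptive field on the input at this output position is [16 9 20 / 14 0 7 / 17 9 3]. Elementwise product with the kernel and sum: 9·1 + 20·2 + 14·1 + 9·1 + 3·1.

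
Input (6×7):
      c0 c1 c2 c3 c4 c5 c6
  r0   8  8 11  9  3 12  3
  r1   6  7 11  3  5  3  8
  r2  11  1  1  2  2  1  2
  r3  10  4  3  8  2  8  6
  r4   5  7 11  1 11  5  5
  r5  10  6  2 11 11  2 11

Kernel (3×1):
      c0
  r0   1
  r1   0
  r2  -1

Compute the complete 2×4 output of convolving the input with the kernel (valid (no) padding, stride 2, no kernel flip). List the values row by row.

-3 10 1 1
6 -10 -9 -3

Output[0,0]: The receptive field on the input at this output position is [8 / 6 / 11]. Elementwise product with the kernel and sum: 8·1 + 11·-1.
Output[0,1]: The receptive field on the input at this output position is [11 / 11 / 1]. Elementwise product with the kernel and sum: 11·1 + 1·-1.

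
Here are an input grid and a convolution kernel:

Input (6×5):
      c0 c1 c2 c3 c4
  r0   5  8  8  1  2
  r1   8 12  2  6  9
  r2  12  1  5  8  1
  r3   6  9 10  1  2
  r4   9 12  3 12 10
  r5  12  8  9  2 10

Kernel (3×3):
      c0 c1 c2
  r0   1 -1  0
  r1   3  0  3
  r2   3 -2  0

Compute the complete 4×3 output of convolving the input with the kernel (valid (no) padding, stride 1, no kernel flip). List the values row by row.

Output[0,0]: The receptive field on the input at this output position is [5 8 8 / 8 12 2 / 12 1 5]. Elementwise product with the kernel and sum: 5·1 + 8·-1 + 8·3 + 2·3 + 12·3 + 1·-2.

61 47 39
47 44 42
62 56 18
53 77 71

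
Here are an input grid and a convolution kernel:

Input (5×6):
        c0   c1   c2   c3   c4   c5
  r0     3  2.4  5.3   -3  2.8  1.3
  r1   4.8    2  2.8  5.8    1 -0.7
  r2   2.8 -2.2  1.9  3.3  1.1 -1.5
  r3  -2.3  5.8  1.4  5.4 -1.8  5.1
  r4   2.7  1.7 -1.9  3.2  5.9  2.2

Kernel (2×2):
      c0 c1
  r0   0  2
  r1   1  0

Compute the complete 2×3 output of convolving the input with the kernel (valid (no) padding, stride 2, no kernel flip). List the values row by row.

9.6 -3.2 3.6
-6.7 8 -4.8

Output[0,0]: The receptive field on the input at this output position is [3 2.4 / 4.8 2]. Elementwise product with the kernel and sum: 2.4·2 + 4.8·1.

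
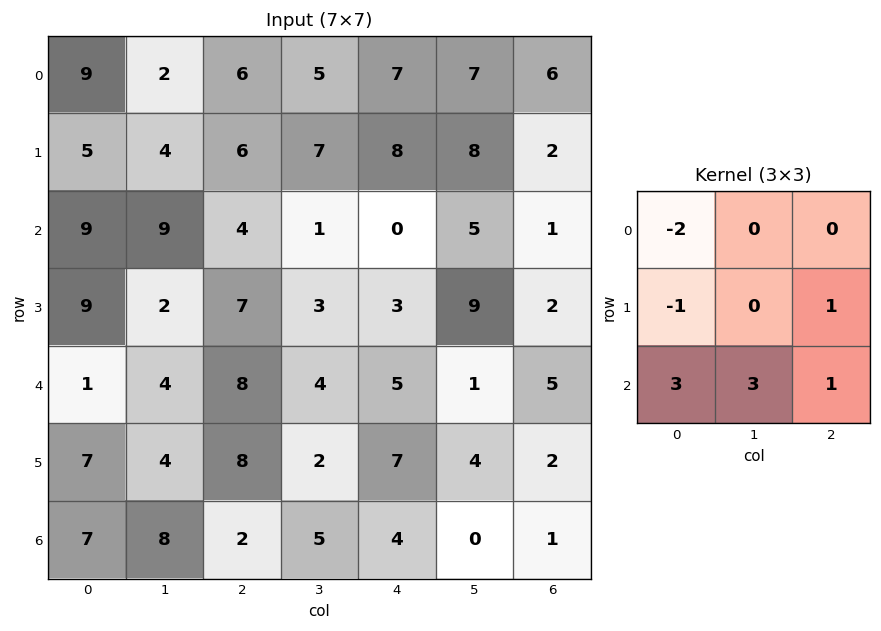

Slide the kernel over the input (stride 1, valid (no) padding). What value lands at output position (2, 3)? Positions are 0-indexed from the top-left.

The receptive field on the input at this output position is [1 0 5 / 3 3 9 / 4 5 1]. Elementwise product with the kernel and sum: 1·-2 + 3·-1 + 9·1 + 4·3 + 5·3 + 1·1.

32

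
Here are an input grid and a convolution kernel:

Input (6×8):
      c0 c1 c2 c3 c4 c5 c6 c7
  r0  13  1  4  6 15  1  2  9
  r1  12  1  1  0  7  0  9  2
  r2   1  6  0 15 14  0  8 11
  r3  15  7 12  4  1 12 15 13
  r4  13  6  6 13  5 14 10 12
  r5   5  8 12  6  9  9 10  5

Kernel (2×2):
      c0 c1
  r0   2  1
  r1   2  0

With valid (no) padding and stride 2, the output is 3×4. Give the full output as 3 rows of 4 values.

51 16 45 31
38 39 30 57
42 49 42 52

Output[0,0]: The receptive field on the input at this output position is [13 1 / 12 1]. Elementwise product with the kernel and sum: 13·2 + 1·1 + 12·2.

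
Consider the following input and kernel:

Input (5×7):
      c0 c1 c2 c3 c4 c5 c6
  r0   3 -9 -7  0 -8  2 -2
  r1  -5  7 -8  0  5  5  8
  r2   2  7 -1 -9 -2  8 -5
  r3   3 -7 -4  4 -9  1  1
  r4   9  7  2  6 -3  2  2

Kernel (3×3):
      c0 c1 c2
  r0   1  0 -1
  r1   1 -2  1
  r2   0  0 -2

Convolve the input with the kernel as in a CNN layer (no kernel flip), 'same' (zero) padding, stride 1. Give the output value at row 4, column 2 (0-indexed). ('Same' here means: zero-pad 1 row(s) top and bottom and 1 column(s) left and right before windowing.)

The receptive field on the zero-padded input at this output position is [-7 -4 4 / 7 2 6 / 0 0 0]. Elementwise product with the kernel and sum: -7·1 + 4·-1 + 7·1 + 2·-2 + 6·1 + 0·-2.

-2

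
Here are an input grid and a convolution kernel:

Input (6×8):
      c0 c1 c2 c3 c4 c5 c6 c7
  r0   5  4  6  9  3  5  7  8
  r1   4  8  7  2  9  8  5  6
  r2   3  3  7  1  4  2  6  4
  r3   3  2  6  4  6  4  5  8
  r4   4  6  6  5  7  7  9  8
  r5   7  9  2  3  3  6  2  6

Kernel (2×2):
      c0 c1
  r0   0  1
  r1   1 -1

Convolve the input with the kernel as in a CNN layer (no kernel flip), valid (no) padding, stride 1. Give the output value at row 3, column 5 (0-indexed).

The receptive field on the input at this output position is [4 5 / 7 9]. Elementwise product with the kernel and sum: 5·1 + 7·1 + 9·-1.

3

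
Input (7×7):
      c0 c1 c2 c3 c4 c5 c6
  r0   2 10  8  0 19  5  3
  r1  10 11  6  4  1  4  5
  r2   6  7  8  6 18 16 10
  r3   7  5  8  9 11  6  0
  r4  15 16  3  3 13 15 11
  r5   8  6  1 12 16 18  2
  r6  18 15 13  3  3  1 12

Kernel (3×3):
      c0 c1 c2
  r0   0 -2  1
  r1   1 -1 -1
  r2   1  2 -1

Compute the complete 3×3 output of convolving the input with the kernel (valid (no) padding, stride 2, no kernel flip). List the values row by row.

Output[0,0]: The receptive field on the input at this output position is [2 10 8 / 10 11 6 / 6 7 8]. Elementwise product with the kernel and sum: 10·-2 + 8·1 + 10·1 + 11·-1 + 6·-1 + 6·1 + 7·2 + 8·-1.
Output[0,1]: The receptive field on the input at this output position is [8 0 19 / 6 4 1 / 8 6 18]. Elementwise product with the kernel and sum: 0·-2 + 19·1 + 6·1 + 4·-1 + 1·-1 + 8·1 + 6·2 + 18·-1.

-7 22 25
32 -10 15
7 -4 -30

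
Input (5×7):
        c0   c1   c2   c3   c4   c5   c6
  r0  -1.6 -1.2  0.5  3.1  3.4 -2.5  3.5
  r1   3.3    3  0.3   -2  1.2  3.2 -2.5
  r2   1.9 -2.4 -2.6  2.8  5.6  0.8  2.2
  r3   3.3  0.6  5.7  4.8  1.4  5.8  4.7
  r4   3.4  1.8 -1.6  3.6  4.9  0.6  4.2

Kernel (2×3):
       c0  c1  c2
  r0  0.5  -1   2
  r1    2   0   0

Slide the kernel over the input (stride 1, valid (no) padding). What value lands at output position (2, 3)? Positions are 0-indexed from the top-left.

The receptive field on the input at this output position is [2.8 5.6 0.8 / 4.8 1.4 5.8]. Elementwise product with the kernel and sum: 2.8·0.5 + 5.6·-1 + 0.8·2 + 4.8·2.

7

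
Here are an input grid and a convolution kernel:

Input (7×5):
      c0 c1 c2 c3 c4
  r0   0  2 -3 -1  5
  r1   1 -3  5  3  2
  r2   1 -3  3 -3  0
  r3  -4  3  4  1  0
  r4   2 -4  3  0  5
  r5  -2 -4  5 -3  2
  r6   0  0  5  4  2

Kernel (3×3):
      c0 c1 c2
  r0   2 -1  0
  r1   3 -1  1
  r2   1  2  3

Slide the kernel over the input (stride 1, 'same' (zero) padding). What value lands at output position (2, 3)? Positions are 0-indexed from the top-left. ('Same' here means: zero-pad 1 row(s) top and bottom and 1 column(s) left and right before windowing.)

25

The receptive field on the zero-padded input at this output position is [5 3 2 / 3 -3 0 / 4 1 0]. Elementwise product with the kernel and sum: 5·2 + 3·-1 + 3·3 + -3·-1 + 0·1 + 4·1 + 1·2 + 0·3.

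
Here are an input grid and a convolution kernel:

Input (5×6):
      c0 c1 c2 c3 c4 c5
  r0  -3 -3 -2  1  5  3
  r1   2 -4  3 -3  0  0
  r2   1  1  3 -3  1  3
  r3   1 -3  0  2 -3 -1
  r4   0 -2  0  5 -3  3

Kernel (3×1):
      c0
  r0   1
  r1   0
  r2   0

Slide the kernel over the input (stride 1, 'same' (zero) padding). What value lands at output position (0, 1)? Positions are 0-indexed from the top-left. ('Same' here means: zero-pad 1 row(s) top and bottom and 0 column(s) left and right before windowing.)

The receptive field on the zero-padded input at this output position is [0 / -3 / -4]. Elementwise product with the kernel and sum: 0·1.

0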